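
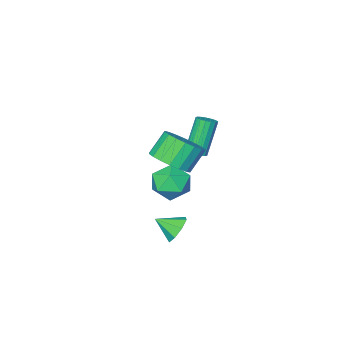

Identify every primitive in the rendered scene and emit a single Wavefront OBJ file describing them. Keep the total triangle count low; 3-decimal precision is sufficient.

v -2.205 0.848 0.907
v -1.856 1.188 1.118
v -2.667 0.911 2.903
v -3.015 0.572 2.693
v -2.052 1.335 1.052
v -2.863 1.058 2.837
v -2.283 1.371 0.953
v -3.094 1.094 2.738
v -2.496 1.287 0.843
v -3.307 1.01 2.628
v -2.642 1.102 0.748
v -3.453 0.825 2.533
v -2.688 0.86 0.69
v -3.499 0.583 2.475
v -2.623 0.614 0.681
v -3.434 0.338 2.466
v -2.462 0.423 0.724
v -3.273 0.146 2.509
v -2.243 0.329 0.81
v -3.053 0.052 2.595
v -2.014 0.354 0.917
v -2.825 0.077 2.702
v -1.829 0.492 1.023
v -2.64 0.215 2.808
v -1.731 0.712 1.102
v -2.542 0.435 2.887
v -1.74 0.963 1.136
v -2.551 0.686 2.921
v 0.869 3.05 2.673
v 1.408 3.806 3.14
v 0.551 3.766 4.195
v 0.011 3.01 3.727
v 1.094 4.041 2.894
v 0.237 4.001 3.949
v 0.736 4.079 2.604
v -0.122 4.039 3.659
v 0.403 3.914 2.327
v -0.454 3.874 3.382
v 0.163 3.577 2.119
v -0.694 3.537 3.174
v 0.063 3.136 2.021
v -0.795 3.096 3.076
v 0.122 2.678 2.052
v -0.735 2.638 3.107
v 0.329 2.294 2.205
v -0.528 2.254 3.26
v 0.643 2.059 2.451
v -0.214 2.019 3.506
v 1.002 2.021 2.741
v 0.144 1.981 3.796
v 1.334 2.186 3.018
v 0.477 2.146 4.073
v 1.574 2.523 3.226
v 0.717 2.483 4.281
v 1.675 2.964 3.324
v 0.817 2.924 4.379
v 1.615 3.422 3.293
v 0.758 3.382 4.348
v -1.893 -0.74 -1.375
v -1.259 -0.855 -2.271
v -3.261 -1.485 -2.249
v -2.627 -1.6 -3.145
v -2.426 -2.207 -2.245
v -1.58 -1.746 -1.705
v -2.94 -0.594 -2.815
v -2.094 -0.133 -2.275
v -1.906 -0.765 -3.161
v -1.588 -1.761 -2.809
v -2.932 -0.579 -1.711
v -2.614 -1.575 -1.359
v 1.003 3.817 -1.219
v 1.302 3.562 -1.892
v 1.697 3.103 -0.641
v 1.601 4.03 -1.673
v 1.549 4.373 -1.187
v 1.178 4.39 -0.72
v 0.704 4.072 -0.545
v 0.406 3.604 -0.765
v 0.458 3.26 -1.25
v 0.829 3.243 -1.718
f 2 1 5
f 2 5 3
f 3 5 6
f 3 6 4
f 5 1 7
f 5 7 6
f 6 7 8
f 6 8 4
f 7 1 9
f 7 9 8
f 8 9 10
f 8 10 4
f 9 1 11
f 9 11 10
f 10 11 12
f 10 12 4
f 11 1 13
f 11 13 12
f 12 13 14
f 12 14 4
f 13 1 15
f 13 15 14
f 14 15 16
f 14 16 4
f 15 1 17
f 15 17 16
f 16 17 18
f 16 18 4
f 17 1 19
f 17 19 18
f 18 19 20
f 18 20 4
f 19 1 21
f 19 21 20
f 20 21 22
f 20 22 4
f 21 1 23
f 21 23 22
f 22 23 24
f 22 24 4
f 23 1 25
f 23 25 24
f 24 25 26
f 24 26 4
f 25 1 27
f 25 27 26
f 26 27 28
f 26 28 4
f 27 1 2
f 27 2 28
f 28 2 3
f 28 3 4
f 30 29 33
f 30 33 31
f 31 33 34
f 31 34 32
f 33 29 35
f 33 35 34
f 34 35 36
f 34 36 32
f 35 29 37
f 35 37 36
f 36 37 38
f 36 38 32
f 37 29 39
f 37 39 38
f 38 39 40
f 38 40 32
f 39 29 41
f 39 41 40
f 40 41 42
f 40 42 32
f 41 29 43
f 41 43 42
f 42 43 44
f 42 44 32
f 43 29 45
f 43 45 44
f 44 45 46
f 44 46 32
f 45 29 47
f 45 47 46
f 46 47 48
f 46 48 32
f 47 29 49
f 47 49 48
f 48 49 50
f 48 50 32
f 49 29 51
f 49 51 50
f 50 51 52
f 50 52 32
f 51 29 53
f 51 53 52
f 52 53 54
f 52 54 32
f 53 29 55
f 53 55 54
f 54 55 56
f 54 56 32
f 55 29 57
f 55 57 56
f 56 57 58
f 56 58 32
f 57 29 30
f 57 30 58
f 58 30 31
f 58 31 32
f 59 70 64
f 59 64 60
f 59 60 66
f 59 66 69
f 59 69 70
f 60 64 68
f 64 70 63
f 70 69 61
f 69 66 65
f 66 60 67
f 62 68 63
f 62 63 61
f 62 61 65
f 62 65 67
f 62 67 68
f 63 68 64
f 61 63 70
f 65 61 69
f 67 65 66
f 68 67 60
f 72 71 74
f 72 74 73
f 74 71 75
f 74 75 73
f 75 71 76
f 75 76 73
f 76 71 77
f 76 77 73
f 77 71 78
f 77 78 73
f 78 71 79
f 78 79 73
f 79 71 80
f 79 80 73
f 80 71 72
f 80 72 73



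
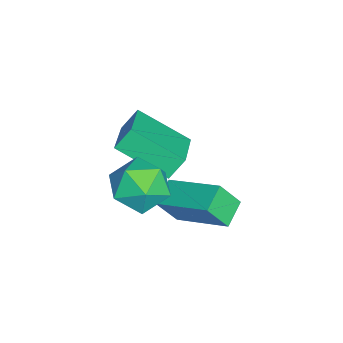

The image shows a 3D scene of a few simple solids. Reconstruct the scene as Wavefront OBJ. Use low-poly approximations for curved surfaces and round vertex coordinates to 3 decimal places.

v -3.325 -2.514 -1.366
v -3.605 -4.264 -0.336
v -1.689 -2.429 -0.776
v -1.97 -4.179 0.253
v -3.03 -3.001 -2.113
v -3.311 -4.751 -1.084
v -1.395 -2.916 -1.524
v -1.675 -4.666 -0.494
v -0.885 -2.179 -1.758
v -0.658 -2.787 -0.797
v -0.035 -0.499 -0.897
v 0.192 -1.107 0.064
v -0.012 -2.433 -2.124
v 0.215 -3.041 -1.163
v 0.838 -0.753 -1.263
v 1.065 -1.361 -0.302
v 0.915 -2.474 0.103
v 1.521 -3.112 0.679
v -0.141 -3.768 -0.219
v 0.465 -4.406 0.357
v -0.089 -3.643 0.824
v 0.564 -2.843 1.023
v 0.816 -4.037 -0.563
v 1.469 -3.237 -0.364
v 1.46 -4.077 0.268
v 0.901 -3.834 1.125
v 0.479 -3.046 -0.665
v -0.08 -2.803 0.192
f 2 4 1
f 5 2 1
f 1 4 3
f 3 5 1
f 2 8 4
f 6 2 5
f 6 8 2
f 4 8 3
f 7 5 3
f 3 8 7
f 7 6 5
f 8 6 7
f 10 12 9
f 13 10 9
f 9 12 11
f 11 13 9
f 10 16 12
f 14 10 13
f 14 16 10
f 12 16 11
f 15 13 11
f 11 16 15
f 15 14 13
f 16 14 15
f 17 28 22
f 17 22 18
f 17 18 24
f 17 24 27
f 17 27 28
f 18 22 26
f 22 28 21
f 28 27 19
f 27 24 23
f 24 18 25
f 20 26 21
f 20 21 19
f 20 19 23
f 20 23 25
f 20 25 26
f 21 26 22
f 19 21 28
f 23 19 27
f 25 23 24
f 26 25 18



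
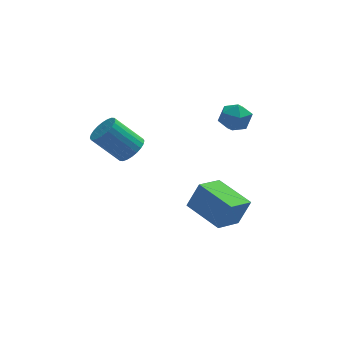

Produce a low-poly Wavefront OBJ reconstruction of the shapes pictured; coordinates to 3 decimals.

v -0.216 -3.216 -1.293
v 0.375 -3.144 0.083
v 0.871 -2.24 -1.811
v 1.462 -2.168 -0.434
v 1.038 -4.852 -1.746
v 1.629 -4.78 -0.369
v 2.125 -3.876 -2.263
v 2.716 -3.804 -0.887
v 2.438 1.018 1.766
v 3.205 0.528 1.682
v 1.915 0.032 2.738
v 2.682 -0.458 2.654
v 2.704 0.359 3.064
v 3.027 0.969 2.464
v 2.093 -0.409 1.956
v 2.416 0.201 1.356
v 2.992 -0.354 1.8
v 3.37 0.121 2.484
v 1.75 0.439 1.936
v 2.128 0.914 2.62
v -2.544 -1.124 1.327
v -1.961 -0.781 1.807
v -3.272 -0.493 3.194
v -3.856 -0.836 2.713
v -2.072 -0.522 1.648
v -3.384 -0.233 3.034
v -2.256 -0.354 1.44
v -3.567 -0.066 2.826
v -2.483 -0.304 1.214
v -3.794 -0.016 2.601
v -2.719 -0.379 1.006
v -4.031 -0.091 2.393
v -2.929 -0.567 0.847
v -4.24 -0.279 2.234
v -3.081 -0.84 0.761
v -4.392 -0.552 2.147
v -3.15 -1.156 0.76
v -4.462 -0.868 2.147
v -3.128 -1.467 0.846
v -4.439 -1.179 2.233
v -3.016 -1.727 1.006
v -4.328 -1.438 2.392
v -2.833 -1.894 1.214
v -4.144 -1.606 2.6
v -2.606 -1.944 1.439
v -3.917 -1.656 2.826
v -2.369 -1.869 1.647
v -3.681 -1.581 3.034
v -2.16 -1.681 1.806
v -3.471 -1.393 3.193
v -2.008 -1.408 1.893
v -3.319 -1.12 3.279
v -1.938 -1.092 1.893
v -3.25 -0.804 3.28
f 2 4 1
f 5 2 1
f 1 4 3
f 3 5 1
f 2 8 4
f 6 2 5
f 6 8 2
f 4 8 3
f 7 5 3
f 3 8 7
f 7 6 5
f 8 6 7
f 9 20 14
f 9 14 10
f 9 10 16
f 9 16 19
f 9 19 20
f 10 14 18
f 14 20 13
f 20 19 11
f 19 16 15
f 16 10 17
f 12 18 13
f 12 13 11
f 12 11 15
f 12 15 17
f 12 17 18
f 13 18 14
f 11 13 20
f 15 11 19
f 17 15 16
f 18 17 10
f 22 21 25
f 22 25 23
f 23 25 26
f 23 26 24
f 25 21 27
f 25 27 26
f 26 27 28
f 26 28 24
f 27 21 29
f 27 29 28
f 28 29 30
f 28 30 24
f 29 21 31
f 29 31 30
f 30 31 32
f 30 32 24
f 31 21 33
f 31 33 32
f 32 33 34
f 32 34 24
f 33 21 35
f 33 35 34
f 34 35 36
f 34 36 24
f 35 21 37
f 35 37 36
f 36 37 38
f 36 38 24
f 37 21 39
f 37 39 38
f 38 39 40
f 38 40 24
f 39 21 41
f 39 41 40
f 40 41 42
f 40 42 24
f 41 21 43
f 41 43 42
f 42 43 44
f 42 44 24
f 43 21 45
f 43 45 44
f 44 45 46
f 44 46 24
f 45 21 47
f 45 47 46
f 46 47 48
f 46 48 24
f 47 21 49
f 47 49 48
f 48 49 50
f 48 50 24
f 49 21 51
f 49 51 50
f 50 51 52
f 50 52 24
f 51 21 53
f 51 53 52
f 52 53 54
f 52 54 24
f 53 21 22
f 53 22 54
f 54 22 23
f 54 23 24



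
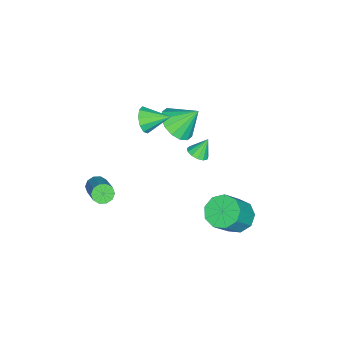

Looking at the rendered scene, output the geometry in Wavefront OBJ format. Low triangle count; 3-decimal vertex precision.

v 0.692 -4.123 -1.595
v 1.112 -4.485 -1.826
v 2.368 -3.658 -0.836
v 1.948 -3.297 -0.605
v 1.086 -4.185 -2.043
v 2.342 -3.359 -1.054
v 0.91 -3.862 -2.089
v 2.166 -3.036 -1.1
v 0.65 -3.639 -1.946
v 1.907 -2.812 -0.957
v 0.407 -3.601 -1.669
v 1.663 -2.774 -0.68
v 0.272 -3.762 -1.364
v 1.528 -2.935 -0.374
v 0.298 -4.061 -1.146
v 1.554 -3.235 -0.157
v 0.474 -4.384 -1.1
v 1.73 -3.558 -0.111
v 0.733 -4.608 -1.243
v 1.99 -3.781 -0.254
v 0.977 -4.646 -1.52
v 2.233 -3.819 -0.531
v -1.43 -2.262 2.623
v -0.965 -1.961 2.046
v -1.61 -0.958 3.157
v -1.432 -1.959 1.883
v -1.898 -2.073 2.003
v -2.185 -2.258 2.36
v -2.184 -2.445 2.818
v -1.895 -2.562 3.201
v -1.428 -2.564 3.364
v -0.962 -2.451 3.244
v -0.675 -2.265 2.887
v -0.676 -2.078 2.429
v -1.582 0.473 0.555
v -1.268 0.054 0.868
v -1.978 0.887 1.505
v -1.061 0.327 0.835
v -1.019 0.645 0.713
v -1.157 0.909 0.541
v -1.429 1.035 0.373
v -1.75 0.982 0.263
v -2.018 0.767 0.245
v -2.148 0.459 0.326
v -2.098 0.155 0.479
v -1.884 -0.048 0.656
v -1.575 -0.085 0.801
v -3.012 -1.113 1.066
v -2.042 -0.629 0.881
v -3.308 -0.067 2.254
v -2.411 -0.353 0.546
v -2.941 -0.28 0.351
v -3.49 -0.431 0.347
v -3.911 -0.765 0.536
v -4.091 -1.191 0.867
v -3.982 -1.597 1.251
v -3.614 -1.873 1.586
v -3.084 -1.946 1.781
v -2.535 -1.795 1.785
v -2.114 -1.461 1.596
v -1.933 -1.034 1.265
v -0.707 2.873 -3.155
v 0.036 2.664 -3.775
v 1.21 2.239 -2.225
v 0.467 2.447 -1.605
v 0.052 3.32 -3.607
v 1.226 2.895 -2.058
v -0.287 3.766 -3.227
v 0.887 3.341 -1.678
v -0.823 3.795 -2.814
v 0.351 3.37 -1.264
v -1.304 3.392 -2.56
v -0.13 2.967 -1.01
v -1.506 2.746 -2.584
v -0.332 2.321 -1.035
v -1.334 2.159 -2.875
v -0.16 1.734 -1.326
v -0.869 1.906 -3.297
v 0.305 1.481 -1.748
v -0.328 2.106 -3.653
v 0.846 1.681 -2.103
f 2 1 5
f 2 5 3
f 3 5 6
f 3 6 4
f 5 1 7
f 5 7 6
f 6 7 8
f 6 8 4
f 7 1 9
f 7 9 8
f 8 9 10
f 8 10 4
f 9 1 11
f 9 11 10
f 10 11 12
f 10 12 4
f 11 1 13
f 11 13 12
f 12 13 14
f 12 14 4
f 13 1 15
f 13 15 14
f 14 15 16
f 14 16 4
f 15 1 17
f 15 17 16
f 16 17 18
f 16 18 4
f 17 1 19
f 17 19 18
f 18 19 20
f 18 20 4
f 19 1 21
f 19 21 20
f 20 21 22
f 20 22 4
f 21 1 2
f 21 2 22
f 22 2 3
f 22 3 4
f 24 23 26
f 24 26 25
f 26 23 27
f 26 27 25
f 27 23 28
f 27 28 25
f 28 23 29
f 28 29 25
f 29 23 30
f 29 30 25
f 30 23 31
f 30 31 25
f 31 23 32
f 31 32 25
f 32 23 33
f 32 33 25
f 33 23 34
f 33 34 25
f 34 23 24
f 34 24 25
f 36 35 38
f 36 38 37
f 38 35 39
f 38 39 37
f 39 35 40
f 39 40 37
f 40 35 41
f 40 41 37
f 41 35 42
f 41 42 37
f 42 35 43
f 42 43 37
f 43 35 44
f 43 44 37
f 44 35 45
f 44 45 37
f 45 35 46
f 45 46 37
f 46 35 47
f 46 47 37
f 47 35 36
f 47 36 37
f 49 48 51
f 49 51 50
f 51 48 52
f 51 52 50
f 52 48 53
f 52 53 50
f 53 48 54
f 53 54 50
f 54 48 55
f 54 55 50
f 55 48 56
f 55 56 50
f 56 48 57
f 56 57 50
f 57 48 58
f 57 58 50
f 58 48 59
f 58 59 50
f 59 48 60
f 59 60 50
f 60 48 61
f 60 61 50
f 61 48 49
f 61 49 50
f 63 62 66
f 63 66 64
f 64 66 67
f 64 67 65
f 66 62 68
f 66 68 67
f 67 68 69
f 67 69 65
f 68 62 70
f 68 70 69
f 69 70 71
f 69 71 65
f 70 62 72
f 70 72 71
f 71 72 73
f 71 73 65
f 72 62 74
f 72 74 73
f 73 74 75
f 73 75 65
f 74 62 76
f 74 76 75
f 75 76 77
f 75 77 65
f 76 62 78
f 76 78 77
f 77 78 79
f 77 79 65
f 78 62 80
f 78 80 79
f 79 80 81
f 79 81 65
f 80 62 63
f 80 63 81
f 81 63 64
f 81 64 65



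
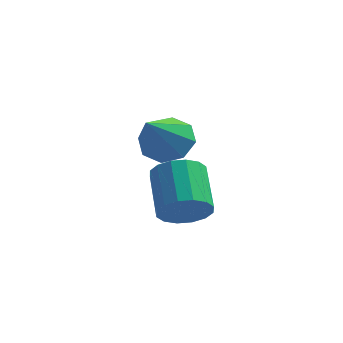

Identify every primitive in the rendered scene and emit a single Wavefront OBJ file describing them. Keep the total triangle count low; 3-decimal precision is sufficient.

v -0.856 0.618 1.754
v -0.225 1.036 2.294
v -0.964 -0.938 3.086
v -0.891 1.223 2.459
v -1.537 1.056 2.212
v -1.784 0.632 1.696
v -1.488 0.199 1.215
v -0.821 0.012 1.05
v -0.175 0.179 1.297
v 0.072 0.603 1.813
v -0.303 0.703 -1.278
v 0.446 1.199 -1.423
v -0.247 2.552 -0.387
v -0.997 2.057 -0.242
v 0.153 1.316 -1.772
v -0.541 2.669 -0.737
v -0.262 1.269 -1.99
v -0.956 2.622 -0.954
v -0.689 1.071 -2.016
v -1.382 2.424 -0.98
v -1.012 0.774 -1.845
v -1.706 2.127 -0.809
v -1.145 0.458 -1.521
v -1.839 1.811 -0.486
v -1.053 0.208 -1.133
v -1.746 1.561 -0.097
v -0.759 0.091 -0.783
v -1.453 1.444 0.252
v -0.344 0.138 -0.566
v -1.038 1.491 0.47
v 0.082 0.336 -0.54
v -0.611 1.689 0.496
v 0.406 0.633 -0.711
v -0.288 1.986 0.325
v 0.539 0.949 -1.034
v -0.155 2.302 0.001
f 2 1 4
f 2 4 3
f 4 1 5
f 4 5 3
f 5 1 6
f 5 6 3
f 6 1 7
f 6 7 3
f 7 1 8
f 7 8 3
f 8 1 9
f 8 9 3
f 9 1 10
f 9 10 3
f 10 1 2
f 10 2 3
f 12 11 15
f 12 15 13
f 13 15 16
f 13 16 14
f 15 11 17
f 15 17 16
f 16 17 18
f 16 18 14
f 17 11 19
f 17 19 18
f 18 19 20
f 18 20 14
f 19 11 21
f 19 21 20
f 20 21 22
f 20 22 14
f 21 11 23
f 21 23 22
f 22 23 24
f 22 24 14
f 23 11 25
f 23 25 24
f 24 25 26
f 24 26 14
f 25 11 27
f 25 27 26
f 26 27 28
f 26 28 14
f 27 11 29
f 27 29 28
f 28 29 30
f 28 30 14
f 29 11 31
f 29 31 30
f 30 31 32
f 30 32 14
f 31 11 33
f 31 33 32
f 32 33 34
f 32 34 14
f 33 11 35
f 33 35 34
f 34 35 36
f 34 36 14
f 35 11 12
f 35 12 36
f 36 12 13
f 36 13 14



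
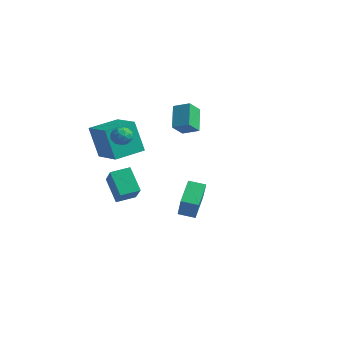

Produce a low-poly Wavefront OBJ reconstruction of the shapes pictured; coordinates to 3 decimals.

v 2.018 -1.473 -2.967
v 1.406 -0.275 -2.196
v 2.781 -0.959 -3.159
v 2.17 0.238 -2.388
v 2.77 -2.038 -1.492
v 2.159 -0.841 -0.721
v 3.534 -1.525 -1.684
v 2.922 -0.327 -0.913
v -4.662 -0.636 -1.515
v -5.366 -0.681 0.399
v -4.198 1.08 -1.304
v -4.902 1.035 0.61
v -2.758 -1.235 -0.83
v -3.462 -1.28 1.084
v -2.294 0.481 -0.619
v -2.998 0.436 1.295
v -1.984 -0.991 1.582
v -1.673 -1.277 1.099
v -2.887 -1.163 1.101
v -2.576 -1.449 0.618
v -2.602 -1.73 1.194
v -2.043 -1.624 1.491
v -2.517 -0.816 0.709
v -1.958 -0.71 1.006
v -2.002 -1.169 0.56
v -2.054 -1.733 0.859
v -2.506 -0.707 1.341
v -2.558 -1.271 1.64
v -1.749 -1.119 1.383
v -2.811 -1.321 0.817
v -2.826 -1.486 1.156
v -2.643 -1.654 0.872
v -1.967 -1.323 1.613
v -1.784 -1.491 1.33
v -2.33 -1.757 1.385
v -2.776 -0.949 0.87
v -2.593 -1.117 0.587
v -1.917 -0.786 1.328
v -1.734 -0.954 1.044
v -2.23 -0.683 0.815
v -1.76 -1.223 0.782
v -2.291 -1.324 0.499
v -2.256 -0.953 0.552
v -1.928 -0.89 0.727
v -1.79 -1.555 0.958
v -2.321 -1.656 0.675
v -2.336 -1.821 1.014
v -2.008 -1.759 1.189
v -1.984 -1.491 0.641
v -2.239 -0.784 1.525
v -2.77 -0.885 1.242
v -2.552 -0.681 1.011
v -2.224 -0.619 1.186
v -2.269 -1.116 1.701
v -2.8 -1.217 1.418
v -2.632 -1.55 1.473
v -2.304 -1.487 1.648
v -2.576 -0.949 1.559
v -3.359 4.551 0.44
v -3.343 3.726 1.212
v -2.469 4.927 0.823
v -2.452 4.102 1.595
v -2.528 3.618 -0.575
v -2.511 2.793 0.197
v -1.637 3.994 -0.192
v -1.621 3.169 0.58
v -4.164 0.114 -5.186
v -5.284 0.453 -3.967
v -3.664 1.135 -5.011
v -4.785 1.474 -3.792
v -2.975 -0.694 -3.868
v -4.096 -0.355 -2.649
v -2.476 0.327 -3.693
v -3.596 0.666 -2.474
f 2 4 1
f 5 2 1
f 1 4 3
f 3 5 1
f 2 8 4
f 6 2 5
f 6 8 2
f 4 8 3
f 7 5 3
f 3 8 7
f 7 6 5
f 8 6 7
f 10 12 9
f 13 10 9
f 9 12 11
f 11 13 9
f 10 16 12
f 14 10 13
f 14 16 10
f 12 16 11
f 15 13 11
f 11 16 15
f 15 14 13
f 16 14 15
f 17 54 33
f 54 28 57
f 33 57 22
f 54 57 33
f 17 33 29
f 33 22 34
f 29 34 18
f 33 34 29
f 17 29 38
f 29 18 39
f 38 39 24
f 29 39 38
f 17 38 50
f 38 24 53
f 50 53 27
f 38 53 50
f 17 50 54
f 50 27 58
f 54 58 28
f 50 58 54
f 18 34 45
f 34 22 48
f 45 48 26
f 34 48 45
f 22 57 35
f 57 28 56
f 35 56 21
f 57 56 35
f 28 58 55
f 58 27 51
f 55 51 19
f 58 51 55
f 27 53 52
f 53 24 40
f 52 40 23
f 53 40 52
f 24 39 44
f 39 18 41
f 44 41 25
f 39 41 44
f 20 46 32
f 46 26 47
f 32 47 21
f 46 47 32
f 20 32 30
f 32 21 31
f 30 31 19
f 32 31 30
f 20 30 37
f 30 19 36
f 37 36 23
f 30 36 37
f 20 37 42
f 37 23 43
f 42 43 25
f 37 43 42
f 20 42 46
f 42 25 49
f 46 49 26
f 42 49 46
f 21 47 35
f 47 26 48
f 35 48 22
f 47 48 35
f 19 31 55
f 31 21 56
f 55 56 28
f 31 56 55
f 23 36 52
f 36 19 51
f 52 51 27
f 36 51 52
f 25 43 44
f 43 23 40
f 44 40 24
f 43 40 44
f 26 49 45
f 49 25 41
f 45 41 18
f 49 41 45
f 60 62 59
f 63 60 59
f 59 62 61
f 61 63 59
f 60 66 62
f 64 60 63
f 64 66 60
f 62 66 61
f 65 63 61
f 61 66 65
f 65 64 63
f 66 64 65
f 68 70 67
f 71 68 67
f 67 70 69
f 69 71 67
f 68 74 70
f 72 68 71
f 72 74 68
f 70 74 69
f 73 71 69
f 69 74 73
f 73 72 71
f 74 72 73



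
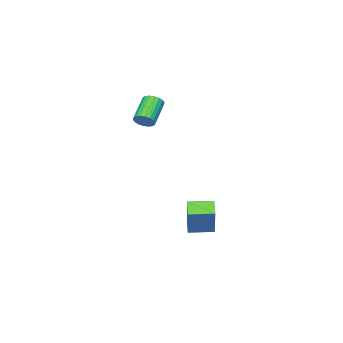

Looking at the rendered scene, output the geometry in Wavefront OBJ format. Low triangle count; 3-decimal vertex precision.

v -0.443 -0.345 -3.95
v -0.998 -0.876 -3.462
v -1.332 0.616 -3.917
v -1.888 0.086 -3.429
v 0.448 0.414 -2.111
v -0.108 -0.116 -1.623
v -0.442 1.376 -2.078
v -0.997 0.845 -1.59
v -0.412 -3.13 2.855
v -0.052 -3.322 3.253
v -1.268 -3.801 4.123
v -1.628 -3.61 3.725
v -0.094 -3.083 3.326
v -1.31 -3.562 4.196
v -0.199 -2.853 3.305
v -1.415 -3.332 4.175
v -0.347 -2.678 3.196
v -1.563 -3.157 4.065
v -0.507 -2.593 3.019
v -1.723 -3.072 3.888
v -0.649 -2.614 2.809
v -1.865 -3.093 3.679
v -0.743 -2.737 2.609
v -1.959 -3.217 3.478
v -0.772 -2.939 2.457
v -1.988 -3.418 3.327
v -0.73 -3.178 2.384
v -1.946 -3.657 3.254
v -0.625 -3.408 2.405
v -1.841 -3.887 3.275
v -0.477 -3.583 2.515
v -1.693 -4.062 3.384
v -0.317 -3.668 2.692
v -1.533 -4.147 3.561
v -0.175 -3.647 2.901
v -1.391 -4.126 3.771
v -0.081 -3.523 3.102
v -1.297 -4.003 3.971
f 2 4 1
f 5 2 1
f 1 4 3
f 3 5 1
f 2 8 4
f 6 2 5
f 6 8 2
f 4 8 3
f 7 5 3
f 3 8 7
f 7 6 5
f 8 6 7
f 10 9 13
f 10 13 11
f 11 13 14
f 11 14 12
f 13 9 15
f 13 15 14
f 14 15 16
f 14 16 12
f 15 9 17
f 15 17 16
f 16 17 18
f 16 18 12
f 17 9 19
f 17 19 18
f 18 19 20
f 18 20 12
f 19 9 21
f 19 21 20
f 20 21 22
f 20 22 12
f 21 9 23
f 21 23 22
f 22 23 24
f 22 24 12
f 23 9 25
f 23 25 24
f 24 25 26
f 24 26 12
f 25 9 27
f 25 27 26
f 26 27 28
f 26 28 12
f 27 9 29
f 27 29 28
f 28 29 30
f 28 30 12
f 29 9 31
f 29 31 30
f 30 31 32
f 30 32 12
f 31 9 33
f 31 33 32
f 32 33 34
f 32 34 12
f 33 9 35
f 33 35 34
f 34 35 36
f 34 36 12
f 35 9 37
f 35 37 36
f 36 37 38
f 36 38 12
f 37 9 10
f 37 10 38
f 38 10 11
f 38 11 12



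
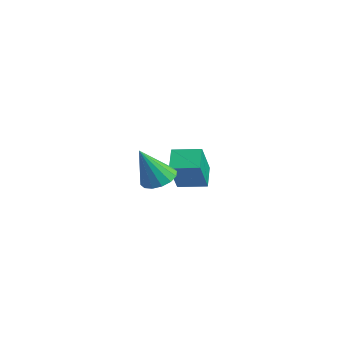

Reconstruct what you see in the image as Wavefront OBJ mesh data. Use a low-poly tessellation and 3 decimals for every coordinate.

v -1.416 1.095 -4.481
v -2.175 1.543 -3.823
v -0.726 2.093 -4.365
v -1.485 2.542 -3.707
v -0.595 0.358 -3.033
v -1.354 0.807 -2.375
v 0.095 1.357 -2.917
v -0.664 1.805 -2.259
v 3.428 -1.904 -1.627
v 4.123 -2.089 -1.753
v 3.492 -2.696 -0.113
v 4.141 -1.754 -1.579
v 3.967 -1.459 -1.418
v 3.649 -1.284 -1.313
v 3.272 -1.275 -1.292
v 2.937 -1.435 -1.361
v 2.733 -1.72 -1.502
v 2.715 -2.055 -1.676
v 2.889 -2.35 -1.837
v 3.207 -2.525 -1.942
v 3.584 -2.534 -1.963
v 3.919 -2.374 -1.893
f 2 4 1
f 5 2 1
f 1 4 3
f 3 5 1
f 2 8 4
f 6 2 5
f 6 8 2
f 4 8 3
f 7 5 3
f 3 8 7
f 7 6 5
f 8 6 7
f 10 9 12
f 10 12 11
f 12 9 13
f 12 13 11
f 13 9 14
f 13 14 11
f 14 9 15
f 14 15 11
f 15 9 16
f 15 16 11
f 16 9 17
f 16 17 11
f 17 9 18
f 17 18 11
f 18 9 19
f 18 19 11
f 19 9 20
f 19 20 11
f 20 9 21
f 20 21 11
f 21 9 22
f 21 22 11
f 22 9 10
f 22 10 11



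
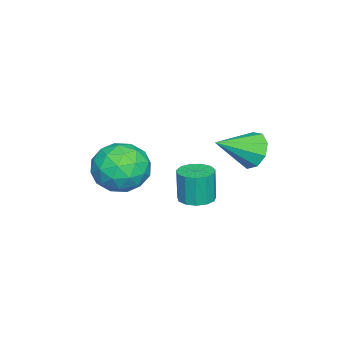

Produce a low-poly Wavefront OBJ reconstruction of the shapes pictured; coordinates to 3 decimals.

v 0.355 4.076 1.744
v 1.057 4.502 1.329
v 1.545 2.944 2.596
v 0.93 4.781 1.879
v 0.534 4.731 2.365
v 0.054 4.374 2.561
v -0.285 3.878 2.375
v -0.325 3.474 1.894
v -0.046 3.352 1.343
v 0.42 3.569 0.979
v 0.856 4.023 0.974
v 1.488 -0.608 1.095
v 2.028 0.27 1.823
v 3.332 -1.23 0.477
v 3.872 -0.352 1.205
v 3.285 -1.336 1.733
v 2.146 -0.952 2.115
v 3.214 -0.008 0.185
v 2.075 0.376 0.567
v 3.095 0.641 1.26
v 3.139 -0.181 2.217
v 2.221 -0.779 0.083
v 2.265 -1.601 1.04
v 1.596 -0.115 1.514
v 3.764 -0.845 0.786
v 3.419 -1.424 1.097
v 3.736 -0.908 1.525
v 1.666 -0.833 1.685
v 1.983 -0.317 2.113
v 2.722 -1.261 2.06
v 3.377 -0.643 0.187
v 3.694 -0.127 0.615
v 1.624 -0.052 0.775
v 1.941 0.464 1.203
v 2.638 0.301 0.24
v 2.541 0.619 1.611
v 3.625 0.254 1.247
v 3.238 0.456 0.647
v 2.568 0.682 0.872
v 2.567 0.137 2.173
v 3.65 -0.229 1.81
v 3.306 -0.807 2.12
v 2.636 -0.581 2.345
v 3.194 0.355 1.842
v 1.71 -0.731 0.49
v 2.793 -1.097 0.127
v 2.724 -0.379 -0.045
v 2.054 -0.153 0.18
v 1.735 -1.214 1.053
v 2.819 -1.579 0.689
v 2.792 -1.642 1.428
v 2.122 -1.416 1.653
v 2.166 -1.315 0.458
v 3.822 3.011 0.836
v 4.322 2.48 0.836
v 4.258 2.417 2.263
v 3.758 2.949 2.264
v 4.53 2.834 0.861
v 4.465 2.771 2.288
v 4.513 3.244 0.878
v 4.448 3.182 2.305
v 4.276 3.581 0.882
v 4.212 3.518 2.309
v 3.896 3.737 0.872
v 3.831 3.674 2.299
v 3.492 3.662 0.85
v 3.427 3.599 2.277
v 3.193 3.381 0.824
v 3.128 3.318 2.251
v 3.094 2.982 0.802
v 3.029 2.92 2.229
v 3.226 2.593 0.791
v 3.161 2.53 2.218
v 3.547 2.336 0.794
v 3.483 2.274 2.221
v 3.956 2.294 0.811
v 3.892 2.231 2.238
f 2 1 4
f 2 4 3
f 4 1 5
f 4 5 3
f 5 1 6
f 5 6 3
f 6 1 7
f 6 7 3
f 7 1 8
f 7 8 3
f 8 1 9
f 8 9 3
f 9 1 10
f 9 10 3
f 10 1 11
f 10 11 3
f 11 1 2
f 11 2 3
f 12 49 28
f 49 23 52
f 28 52 17
f 49 52 28
f 12 28 24
f 28 17 29
f 24 29 13
f 28 29 24
f 12 24 33
f 24 13 34
f 33 34 19
f 24 34 33
f 12 33 45
f 33 19 48
f 45 48 22
f 33 48 45
f 12 45 49
f 45 22 53
f 49 53 23
f 45 53 49
f 13 29 40
f 29 17 43
f 40 43 21
f 29 43 40
f 17 52 30
f 52 23 51
f 30 51 16
f 52 51 30
f 23 53 50
f 53 22 46
f 50 46 14
f 53 46 50
f 22 48 47
f 48 19 35
f 47 35 18
f 48 35 47
f 19 34 39
f 34 13 36
f 39 36 20
f 34 36 39
f 15 41 27
f 41 21 42
f 27 42 16
f 41 42 27
f 15 27 25
f 27 16 26
f 25 26 14
f 27 26 25
f 15 25 32
f 25 14 31
f 32 31 18
f 25 31 32
f 15 32 37
f 32 18 38
f 37 38 20
f 32 38 37
f 15 37 41
f 37 20 44
f 41 44 21
f 37 44 41
f 16 42 30
f 42 21 43
f 30 43 17
f 42 43 30
f 14 26 50
f 26 16 51
f 50 51 23
f 26 51 50
f 18 31 47
f 31 14 46
f 47 46 22
f 31 46 47
f 20 38 39
f 38 18 35
f 39 35 19
f 38 35 39
f 21 44 40
f 44 20 36
f 40 36 13
f 44 36 40
f 55 54 58
f 55 58 56
f 56 58 59
f 56 59 57
f 58 54 60
f 58 60 59
f 59 60 61
f 59 61 57
f 60 54 62
f 60 62 61
f 61 62 63
f 61 63 57
f 62 54 64
f 62 64 63
f 63 64 65
f 63 65 57
f 64 54 66
f 64 66 65
f 65 66 67
f 65 67 57
f 66 54 68
f 66 68 67
f 67 68 69
f 67 69 57
f 68 54 70
f 68 70 69
f 69 70 71
f 69 71 57
f 70 54 72
f 70 72 71
f 71 72 73
f 71 73 57
f 72 54 74
f 72 74 73
f 73 74 75
f 73 75 57
f 74 54 76
f 74 76 75
f 75 76 77
f 75 77 57
f 76 54 55
f 76 55 77
f 77 55 56
f 77 56 57



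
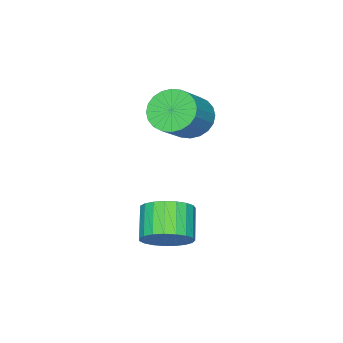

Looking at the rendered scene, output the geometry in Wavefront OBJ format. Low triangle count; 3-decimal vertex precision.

v -0.804 -3.199 0.029
v -0.167 -3.568 -0.733
v 1.301 -3.35 0.388
v 0.664 -2.981 1.151
v -0.165 -3.162 -0.815
v 1.304 -2.945 0.306
v -0.259 -2.763 -0.768
v 1.209 -2.545 0.353
v -0.437 -2.429 -0.6
v 1.031 -2.211 0.521
v -0.671 -2.213 -0.336
v 0.797 -1.995 0.785
v -0.925 -2.147 -0.017
v 0.543 -1.929 1.104
v -1.16 -2.241 0.31
v 0.308 -2.023 1.431
v -1.342 -2.481 0.594
v 0.126 -2.263 1.715
v -1.441 -2.83 0.792
v 0.027 -2.612 1.913
v -1.444 -3.235 0.874
v 0.025 -3.018 1.995
v -1.349 -3.635 0.827
v 0.119 -3.417 1.948
v -1.171 -3.969 0.659
v 0.297 -3.751 1.78
v -0.937 -4.185 0.395
v 0.531 -3.967 1.516
v -0.683 -4.251 0.076
v 0.785 -4.033 1.197
v -0.448 -4.157 -0.251
v 1.02 -3.939 0.87
v -0.266 -3.917 -0.535
v 1.202 -3.699 0.586
v 3.858 -0.691 -3.591
v 4.446 -0.355 -2.788
v 3.49 -1.073 -1.787
v 2.902 -1.409 -2.589
v 4.157 -0.03 -2.831
v 3.201 -0.749 -1.83
v 3.817 0.18 -3.005
v 2.86 -0.538 -2.004
v 3.483 0.24 -3.281
v 2.527 -0.479 -2.28
v 3.215 0.139 -3.61
v 2.258 -0.58 -2.609
v 3.057 -0.106 -3.936
v 2.101 -0.824 -2.934
v 3.039 -0.451 -4.202
v 2.082 -1.17 -3.2
v 3.161 -0.838 -4.362
v 2.205 -1.557 -3.361
v 3.405 -1.2 -4.389
v 2.448 -1.919 -3.388
v 3.727 -1.473 -4.278
v 2.77 -2.192 -3.277
v 4.071 -1.612 -4.048
v 3.115 -2.33 -3.047
v 4.379 -1.59 -3.739
v 3.422 -2.309 -2.738
v 4.596 -1.414 -3.404
v 3.64 -2.132 -2.403
v 4.686 -1.112 -3.102
v 3.73 -1.831 -2.101
v 4.633 -0.738 -2.884
v 3.677 -1.456 -1.883
f 2 1 5
f 2 5 3
f 3 5 6
f 3 6 4
f 5 1 7
f 5 7 6
f 6 7 8
f 6 8 4
f 7 1 9
f 7 9 8
f 8 9 10
f 8 10 4
f 9 1 11
f 9 11 10
f 10 11 12
f 10 12 4
f 11 1 13
f 11 13 12
f 12 13 14
f 12 14 4
f 13 1 15
f 13 15 14
f 14 15 16
f 14 16 4
f 15 1 17
f 15 17 16
f 16 17 18
f 16 18 4
f 17 1 19
f 17 19 18
f 18 19 20
f 18 20 4
f 19 1 21
f 19 21 20
f 20 21 22
f 20 22 4
f 21 1 23
f 21 23 22
f 22 23 24
f 22 24 4
f 23 1 25
f 23 25 24
f 24 25 26
f 24 26 4
f 25 1 27
f 25 27 26
f 26 27 28
f 26 28 4
f 27 1 29
f 27 29 28
f 28 29 30
f 28 30 4
f 29 1 31
f 29 31 30
f 30 31 32
f 30 32 4
f 31 1 33
f 31 33 32
f 32 33 34
f 32 34 4
f 33 1 2
f 33 2 34
f 34 2 3
f 34 3 4
f 36 35 39
f 36 39 37
f 37 39 40
f 37 40 38
f 39 35 41
f 39 41 40
f 40 41 42
f 40 42 38
f 41 35 43
f 41 43 42
f 42 43 44
f 42 44 38
f 43 35 45
f 43 45 44
f 44 45 46
f 44 46 38
f 45 35 47
f 45 47 46
f 46 47 48
f 46 48 38
f 47 35 49
f 47 49 48
f 48 49 50
f 48 50 38
f 49 35 51
f 49 51 50
f 50 51 52
f 50 52 38
f 51 35 53
f 51 53 52
f 52 53 54
f 52 54 38
f 53 35 55
f 53 55 54
f 54 55 56
f 54 56 38
f 55 35 57
f 55 57 56
f 56 57 58
f 56 58 38
f 57 35 59
f 57 59 58
f 58 59 60
f 58 60 38
f 59 35 61
f 59 61 60
f 60 61 62
f 60 62 38
f 61 35 63
f 61 63 62
f 62 63 64
f 62 64 38
f 63 35 65
f 63 65 64
f 64 65 66
f 64 66 38
f 65 35 36
f 65 36 66
f 66 36 37
f 66 37 38



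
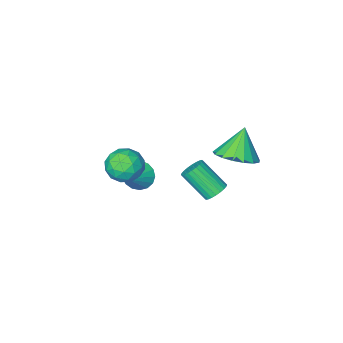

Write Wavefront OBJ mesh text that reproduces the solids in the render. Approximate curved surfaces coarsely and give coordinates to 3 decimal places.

v 0.309 -0.835 -2.755
v 0.794 -0.432 -1.966
v 0.766 -2.328 -2.274
v 1.251 -1.925 -1.485
v 0.243 -1.904 -1.521
v -0.04 -0.982 -1.819
v 1.6 -1.778 -2.421
v 1.317 -0.856 -2.719
v 1.592 -1.015 -1.76
v 0.753 -1.093 -1.204
v 0.807 -1.667 -3.036
v -0.032 -1.745 -2.48
v 0.511 -0.503 -2.403
v 1.049 -2.257 -1.837
v 0.456 -2.245 -1.858
v 0.741 -2.008 -1.395
v 0.021 -0.826 -2.316
v 0.306 -0.589 -1.853
v -0.018 -1.454 -1.591
v 1.254 -2.171 -2.387
v 1.539 -1.934 -1.924
v 0.819 -0.752 -2.845
v 1.104 -0.515 -2.382
v 1.578 -1.306 -2.649
v 1.265 -0.609 -1.818
v 1.534 -1.486 -1.536
v 1.739 -1.4 -2.086
v 1.573 -0.857 -2.26
v 0.772 -0.654 -1.492
v 1.041 -1.531 -1.209
v 0.448 -1.519 -1.23
v 0.282 -0.977 -1.405
v 1.241 -0.997 -1.37
v 0.519 -1.229 -3.031
v 0.788 -2.106 -2.748
v 1.278 -1.783 -2.835
v 1.112 -1.241 -3.01
v 0.026 -1.274 -2.704
v 0.295 -2.151 -2.422
v -0.013 -1.903 -1.98
v -0.179 -1.36 -2.154
v 0.319 -1.763 -2.87
v -1.254 3.313 -1.364
v -0.79 3.717 -1.232
v -0.181 2.632 -0.044
v -0.646 2.227 -0.176
v -0.964 3.791 -1.075
v -0.355 2.706 0.113
v -1.183 3.793 -0.962
v -0.574 2.707 0.225
v -1.412 3.721 -0.91
v -0.803 2.635 0.277
v -1.617 3.587 -0.927
v -1.008 2.501 0.26
v -1.767 3.411 -1.011
v -1.158 2.325 0.176
v -1.839 3.22 -1.148
v -1.23 2.135 0.039
v -1.822 3.043 -1.319
v -1.213 1.958 -0.131
v -1.719 2.908 -1.496
v -1.11 1.823 -0.308
v -1.545 2.834 -1.653
v -0.936 1.749 -0.465
v -1.326 2.833 -1.765
v -0.717 1.747 -0.578
v -1.097 2.905 -1.817
v -0.488 1.819 -0.63
v -0.892 3.039 -1.8
v -0.283 1.953 -0.613
v -0.742 3.215 -1.716
v -0.133 2.129 -0.529
v -0.67 3.405 -1.579
v -0.061 2.32 -0.392
v -0.687 3.582 -1.409
v -0.078 2.497 -0.221
v -0.448 -2.287 -4.141
v 0.129 -2.514 -4.722
v 0.588 -1.553 -3.399
v -0.019 -2.163 -4.864
v -0.265 -1.84 -4.84
v -0.553 -1.619 -4.656
v -0.817 -1.552 -4.354
v -0.996 -1.653 -4.003
v -1.05 -1.899 -3.683
v -0.966 -2.234 -3.469
v -0.763 -2.582 -3.408
v -0.488 -2.862 -3.515
v -0.204 -3.01 -3.766
v 0.025 -2.993 -4.102
v 0.145 -2.814 -4.447
v -2.109 3.598 0.986
v -1.139 3.335 1.383
v -2.811 3.162 2.414
v -1.193 3.833 1.508
v -1.457 4.278 1.514
v -1.87 4.567 1.399
v -2.338 4.634 1.189
v -2.753 4.463 0.933
v -3.021 4.094 0.689
v -3.08 3.612 0.513
v -2.916 3.126 0.445
v -2.568 2.749 0.501
v -2.114 2.566 0.669
v -1.659 2.619 0.908
v -1.308 2.896 1.166
f 1 38 17
f 38 12 41
f 17 41 6
f 38 41 17
f 1 17 13
f 17 6 18
f 13 18 2
f 17 18 13
f 1 13 22
f 13 2 23
f 22 23 8
f 13 23 22
f 1 22 34
f 22 8 37
f 34 37 11
f 22 37 34
f 1 34 38
f 34 11 42
f 38 42 12
f 34 42 38
f 2 18 29
f 18 6 32
f 29 32 10
f 18 32 29
f 6 41 19
f 41 12 40
f 19 40 5
f 41 40 19
f 12 42 39
f 42 11 35
f 39 35 3
f 42 35 39
f 11 37 36
f 37 8 24
f 36 24 7
f 37 24 36
f 8 23 28
f 23 2 25
f 28 25 9
f 23 25 28
f 4 30 16
f 30 10 31
f 16 31 5
f 30 31 16
f 4 16 14
f 16 5 15
f 14 15 3
f 16 15 14
f 4 14 21
f 14 3 20
f 21 20 7
f 14 20 21
f 4 21 26
f 21 7 27
f 26 27 9
f 21 27 26
f 4 26 30
f 26 9 33
f 30 33 10
f 26 33 30
f 5 31 19
f 31 10 32
f 19 32 6
f 31 32 19
f 3 15 39
f 15 5 40
f 39 40 12
f 15 40 39
f 7 20 36
f 20 3 35
f 36 35 11
f 20 35 36
f 9 27 28
f 27 7 24
f 28 24 8
f 27 24 28
f 10 33 29
f 33 9 25
f 29 25 2
f 33 25 29
f 44 43 47
f 44 47 45
f 45 47 48
f 45 48 46
f 47 43 49
f 47 49 48
f 48 49 50
f 48 50 46
f 49 43 51
f 49 51 50
f 50 51 52
f 50 52 46
f 51 43 53
f 51 53 52
f 52 53 54
f 52 54 46
f 53 43 55
f 53 55 54
f 54 55 56
f 54 56 46
f 55 43 57
f 55 57 56
f 56 57 58
f 56 58 46
f 57 43 59
f 57 59 58
f 58 59 60
f 58 60 46
f 59 43 61
f 59 61 60
f 60 61 62
f 60 62 46
f 61 43 63
f 61 63 62
f 62 63 64
f 62 64 46
f 63 43 65
f 63 65 64
f 64 65 66
f 64 66 46
f 65 43 67
f 65 67 66
f 66 67 68
f 66 68 46
f 67 43 69
f 67 69 68
f 68 69 70
f 68 70 46
f 69 43 71
f 69 71 70
f 70 71 72
f 70 72 46
f 71 43 73
f 71 73 72
f 72 73 74
f 72 74 46
f 73 43 75
f 73 75 74
f 74 75 76
f 74 76 46
f 75 43 44
f 75 44 76
f 76 44 45
f 76 45 46
f 78 77 80
f 78 80 79
f 80 77 81
f 80 81 79
f 81 77 82
f 81 82 79
f 82 77 83
f 82 83 79
f 83 77 84
f 83 84 79
f 84 77 85
f 84 85 79
f 85 77 86
f 85 86 79
f 86 77 87
f 86 87 79
f 87 77 88
f 87 88 79
f 88 77 89
f 88 89 79
f 89 77 90
f 89 90 79
f 90 77 91
f 90 91 79
f 91 77 78
f 91 78 79
f 93 92 95
f 93 95 94
f 95 92 96
f 95 96 94
f 96 92 97
f 96 97 94
f 97 92 98
f 97 98 94
f 98 92 99
f 98 99 94
f 99 92 100
f 99 100 94
f 100 92 101
f 100 101 94
f 101 92 102
f 101 102 94
f 102 92 103
f 102 103 94
f 103 92 104
f 103 104 94
f 104 92 105
f 104 105 94
f 105 92 106
f 105 106 94
f 106 92 93
f 106 93 94



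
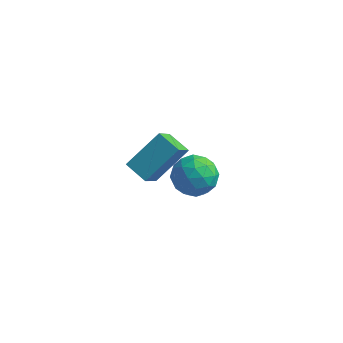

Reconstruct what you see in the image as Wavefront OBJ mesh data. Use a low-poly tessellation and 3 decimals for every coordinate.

v 0.637 3.562 -2.477
v 1.607 3.441 -2.683
v 0.253 2.599 -3.717
v 1.223 2.478 -3.923
v 0.835 2.081 -3.092
v 1.072 2.676 -2.326
v 0.788 3.364 -4.074
v 1.025 3.959 -3.308
v 1.7 3.318 -3.67
v 1.729 2.525 -3.063
v 0.131 3.515 -3.337
v 0.16 2.722 -2.73
v 1.155 3.586 -2.471
v 0.705 2.454 -3.929
v 0.476 2.221 -3.441
v 1.046 2.149 -3.561
v 0.841 3.137 -2.261
v 1.411 3.065 -2.382
v 0.957 2.266 -2.623
v 0.449 2.975 -4.018
v 1.019 2.903 -4.139
v 0.814 3.891 -2.839
v 1.384 3.819 -2.959
v 0.903 3.774 -3.777
v 1.781 3.442 -3.172
v 1.555 2.876 -3.901
v 1.299 3.397 -3.99
v 1.439 3.747 -3.539
v 1.797 2.976 -2.815
v 1.572 2.41 -3.544
v 1.344 2.177 -3.056
v 1.483 2.527 -2.605
v 1.852 2.904 -3.395
v 0.288 3.63 -2.856
v 0.063 3.064 -3.585
v 0.377 3.513 -3.795
v 0.516 3.863 -3.344
v 0.305 3.164 -2.499
v 0.079 2.598 -3.228
v 0.421 2.293 -2.861
v 0.561 2.643 -2.41
v 0.008 3.136 -3.005
v 0.763 -0.27 -0.303
v 0.765 -1.224 0.653
v -0.137 0.053 0.022
v -0.135 -0.9 0.977
v 1.575 0.86 0.823
v 1.577 -0.093 1.778
v 0.675 1.184 1.147
v 0.677 0.23 2.103
f 1 38 17
f 38 12 41
f 17 41 6
f 38 41 17
f 1 17 13
f 17 6 18
f 13 18 2
f 17 18 13
f 1 13 22
f 13 2 23
f 22 23 8
f 13 23 22
f 1 22 34
f 22 8 37
f 34 37 11
f 22 37 34
f 1 34 38
f 34 11 42
f 38 42 12
f 34 42 38
f 2 18 29
f 18 6 32
f 29 32 10
f 18 32 29
f 6 41 19
f 41 12 40
f 19 40 5
f 41 40 19
f 12 42 39
f 42 11 35
f 39 35 3
f 42 35 39
f 11 37 36
f 37 8 24
f 36 24 7
f 37 24 36
f 8 23 28
f 23 2 25
f 28 25 9
f 23 25 28
f 4 30 16
f 30 10 31
f 16 31 5
f 30 31 16
f 4 16 14
f 16 5 15
f 14 15 3
f 16 15 14
f 4 14 21
f 14 3 20
f 21 20 7
f 14 20 21
f 4 21 26
f 21 7 27
f 26 27 9
f 21 27 26
f 4 26 30
f 26 9 33
f 30 33 10
f 26 33 30
f 5 31 19
f 31 10 32
f 19 32 6
f 31 32 19
f 3 15 39
f 15 5 40
f 39 40 12
f 15 40 39
f 7 20 36
f 20 3 35
f 36 35 11
f 20 35 36
f 9 27 28
f 27 7 24
f 28 24 8
f 27 24 28
f 10 33 29
f 33 9 25
f 29 25 2
f 33 25 29
f 44 46 43
f 47 44 43
f 43 46 45
f 45 47 43
f 44 50 46
f 48 44 47
f 48 50 44
f 46 50 45
f 49 47 45
f 45 50 49
f 49 48 47
f 50 48 49



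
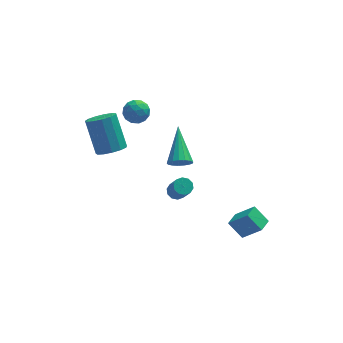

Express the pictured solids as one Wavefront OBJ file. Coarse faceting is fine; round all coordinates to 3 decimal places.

v -0.226 0.711 1.983
v 0.264 0.873 1.622
v -0.034 2.529 3.057
v 0.026 0.985 1.475
v -0.27 1.034 1.444
v -0.556 1.009 1.537
v -0.766 0.916 1.732
v -0.853 0.776 1.985
v -0.795 0.621 2.237
v -0.608 0.487 2.431
v -0.333 0.404 2.522
v -0.033 0.391 2.49
v 0.222 0.452 2.342
v 0.375 0.572 2.111
v 0.39 0.724 1.851
v -3.191 3.238 0.941
v -2.496 3.024 1.251
v -2.854 4.149 2.828
v -3.549 4.362 2.519
v -2.419 3.389 1.009
v -2.777 4.514 2.586
v -2.586 3.706 0.745
v -2.944 4.831 2.322
v -2.946 3.874 0.543
v -3.304 4.999 2.12
v -3.383 3.84 0.468
v -3.741 4.965 2.045
v -3.76 3.615 0.543
v -4.118 4.74 2.12
v -3.956 3.27 0.745
v -4.313 4.395 2.322
v -3.909 2.914 1.009
v -4.267 4.039 2.586
v -3.634 2.662 1.252
v -3.992 3.787 2.829
v -3.219 2.592 1.396
v -3.577 3.717 2.973
v -2.795 2.727 1.396
v -3.153 3.852 2.973
v -2.467 3.814 3.65
v -1.935 4.283 3.742
v -1.825 3.237 2.878
v -1.293 3.706 2.97
v -1.466 3.254 3.497
v -1.863 3.61 3.973
v -1.897 3.91 2.647
v -2.294 4.266 3.123
v -1.583 4.342 3.122
v -1.316 3.936 3.647
v -2.444 3.584 2.973
v -2.177 3.178 3.498
v -2.257 4.099 3.763
v -1.503 3.421 2.857
v -1.605 3.155 3.166
v -1.292 3.431 3.22
v -2.215 3.704 3.899
v -1.902 3.979 3.953
v -1.627 3.374 3.809
v -1.858 3.541 2.667
v -1.545 3.816 2.721
v -2.468 4.089 3.4
v -2.155 4.365 3.454
v -2.133 4.146 2.811
v -1.737 4.409 3.453
v -1.36 4.07 3
v -1.716 4.19 2.81
v -1.948 4.4 3.09
v -1.581 4.171 3.762
v -1.204 3.832 3.308
v -1.305 3.566 3.618
v -1.538 3.775 3.898
v -1.374 4.206 3.397
v -2.556 3.688 3.312
v -2.179 3.349 2.858
v -2.222 3.745 2.722
v -2.455 3.954 3.002
v -2.4 3.45 3.62
v -2.023 3.111 3.167
v -1.812 3.12 3.53
v -2.044 3.33 3.81
v -2.386 3.314 3.223
v -0.221 1.831 -1.461
v 0.246 1.737 -1.613
v 0.468 0.996 -0.47
v 0.001 1.089 -0.319
v 0.25 1.997 -1.445
v 0.472 1.255 -0.303
v 0.075 2.193 -1.284
v 0.297 1.451 -0.141
v -0.214 2.251 -1.19
v 0.008 1.509 -0.048
v -0.505 2.148 -1.2
v -0.283 1.407 -0.057
v -0.688 1.924 -1.31
v -0.466 1.183 -0.167
v -0.692 1.665 -1.477
v -0.47 0.923 -0.335
v -0.517 1.469 -1.639
v -0.295 0.727 -0.496
v -0.228 1.411 -1.732
v -0.006 0.669 -0.59
v 0.063 1.513 -1.723
v 0.285 0.772 -0.58
v 2.436 -1.424 -2.277
v 1.838 -0.909 -1.54
v 2.906 -0.746 -2.37
v 2.308 -0.231 -1.632
v 3.272 -1.869 -1.288
v 2.674 -1.354 -0.55
v 3.742 -1.191 -1.38
v 3.144 -0.676 -0.643
f 2 1 4
f 2 4 3
f 4 1 5
f 4 5 3
f 5 1 6
f 5 6 3
f 6 1 7
f 6 7 3
f 7 1 8
f 7 8 3
f 8 1 9
f 8 9 3
f 9 1 10
f 9 10 3
f 10 1 11
f 10 11 3
f 11 1 12
f 11 12 3
f 12 1 13
f 12 13 3
f 13 1 14
f 13 14 3
f 14 1 15
f 14 15 3
f 15 1 2
f 15 2 3
f 17 16 20
f 17 20 18
f 18 20 21
f 18 21 19
f 20 16 22
f 20 22 21
f 21 22 23
f 21 23 19
f 22 16 24
f 22 24 23
f 23 24 25
f 23 25 19
f 24 16 26
f 24 26 25
f 25 26 27
f 25 27 19
f 26 16 28
f 26 28 27
f 27 28 29
f 27 29 19
f 28 16 30
f 28 30 29
f 29 30 31
f 29 31 19
f 30 16 32
f 30 32 31
f 31 32 33
f 31 33 19
f 32 16 34
f 32 34 33
f 33 34 35
f 33 35 19
f 34 16 36
f 34 36 35
f 35 36 37
f 35 37 19
f 36 16 38
f 36 38 37
f 37 38 39
f 37 39 19
f 38 16 17
f 38 17 39
f 39 17 18
f 39 18 19
f 40 77 56
f 77 51 80
f 56 80 45
f 77 80 56
f 40 56 52
f 56 45 57
f 52 57 41
f 56 57 52
f 40 52 61
f 52 41 62
f 61 62 47
f 52 62 61
f 40 61 73
f 61 47 76
f 73 76 50
f 61 76 73
f 40 73 77
f 73 50 81
f 77 81 51
f 73 81 77
f 41 57 68
f 57 45 71
f 68 71 49
f 57 71 68
f 45 80 58
f 80 51 79
f 58 79 44
f 80 79 58
f 51 81 78
f 81 50 74
f 78 74 42
f 81 74 78
f 50 76 75
f 76 47 63
f 75 63 46
f 76 63 75
f 47 62 67
f 62 41 64
f 67 64 48
f 62 64 67
f 43 69 55
f 69 49 70
f 55 70 44
f 69 70 55
f 43 55 53
f 55 44 54
f 53 54 42
f 55 54 53
f 43 53 60
f 53 42 59
f 60 59 46
f 53 59 60
f 43 60 65
f 60 46 66
f 65 66 48
f 60 66 65
f 43 65 69
f 65 48 72
f 69 72 49
f 65 72 69
f 44 70 58
f 70 49 71
f 58 71 45
f 70 71 58
f 42 54 78
f 54 44 79
f 78 79 51
f 54 79 78
f 46 59 75
f 59 42 74
f 75 74 50
f 59 74 75
f 48 66 67
f 66 46 63
f 67 63 47
f 66 63 67
f 49 72 68
f 72 48 64
f 68 64 41
f 72 64 68
f 83 82 86
f 83 86 84
f 84 86 87
f 84 87 85
f 86 82 88
f 86 88 87
f 87 88 89
f 87 89 85
f 88 82 90
f 88 90 89
f 89 90 91
f 89 91 85
f 90 82 92
f 90 92 91
f 91 92 93
f 91 93 85
f 92 82 94
f 92 94 93
f 93 94 95
f 93 95 85
f 94 82 96
f 94 96 95
f 95 96 97
f 95 97 85
f 96 82 98
f 96 98 97
f 97 98 99
f 97 99 85
f 98 82 100
f 98 100 99
f 99 100 101
f 99 101 85
f 100 82 102
f 100 102 101
f 101 102 103
f 101 103 85
f 102 82 83
f 102 83 103
f 103 83 84
f 103 84 85
f 105 107 104
f 108 105 104
f 104 107 106
f 106 108 104
f 105 111 107
f 109 105 108
f 109 111 105
f 107 111 106
f 110 108 106
f 106 111 110
f 110 109 108
f 111 109 110



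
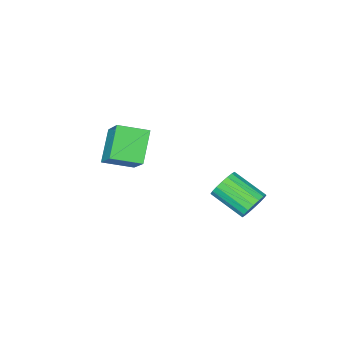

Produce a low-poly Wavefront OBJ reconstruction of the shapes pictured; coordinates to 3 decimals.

v -2.436 2.49 0.689
v -1.999 2.956 1.249
v -1.427 1.337 2.151
v -1.864 0.87 1.591
v -2.339 2.926 1.412
v -1.768 1.307 2.314
v -2.699 2.81 1.431
v -2.127 1.191 2.333
v -3.006 2.631 1.303
v -2.435 1.011 2.205
v -3.201 2.423 1.054
v -2.629 0.803 1.956
v -3.244 2.229 0.732
v -2.672 0.609 1.634
v -3.127 2.086 0.402
v -2.555 0.467 1.304
v -2.873 2.023 0.129
v -2.301 0.404 1.031
v -2.532 2.053 -0.034
v -1.961 0.434 0.868
v -2.173 2.169 -0.053
v -1.601 0.55 0.849
v -1.865 2.349 0.075
v -1.294 0.729 0.977
v -1.671 2.557 0.324
v -1.099 0.937 1.226
v -1.628 2.751 0.646
v -1.056 1.131 1.548
v -1.745 2.893 0.976
v -1.173 1.274 1.878
v -0.718 -3.962 2.717
v -0.144 -2.424 4.136
v 0.341 -3.082 1.336
v 0.915 -1.545 2.755
v 0.565 -4.835 3.145
v 1.139 -3.298 4.564
v 1.624 -3.956 1.764
v 2.198 -2.418 3.183
f 2 1 5
f 2 5 3
f 3 5 6
f 3 6 4
f 5 1 7
f 5 7 6
f 6 7 8
f 6 8 4
f 7 1 9
f 7 9 8
f 8 9 10
f 8 10 4
f 9 1 11
f 9 11 10
f 10 11 12
f 10 12 4
f 11 1 13
f 11 13 12
f 12 13 14
f 12 14 4
f 13 1 15
f 13 15 14
f 14 15 16
f 14 16 4
f 15 1 17
f 15 17 16
f 16 17 18
f 16 18 4
f 17 1 19
f 17 19 18
f 18 19 20
f 18 20 4
f 19 1 21
f 19 21 20
f 20 21 22
f 20 22 4
f 21 1 23
f 21 23 22
f 22 23 24
f 22 24 4
f 23 1 25
f 23 25 24
f 24 25 26
f 24 26 4
f 25 1 27
f 25 27 26
f 26 27 28
f 26 28 4
f 27 1 29
f 27 29 28
f 28 29 30
f 28 30 4
f 29 1 2
f 29 2 30
f 30 2 3
f 30 3 4
f 32 34 31
f 35 32 31
f 31 34 33
f 33 35 31
f 32 38 34
f 36 32 35
f 36 38 32
f 34 38 33
f 37 35 33
f 33 38 37
f 37 36 35
f 38 36 37



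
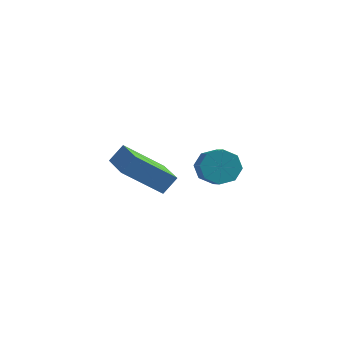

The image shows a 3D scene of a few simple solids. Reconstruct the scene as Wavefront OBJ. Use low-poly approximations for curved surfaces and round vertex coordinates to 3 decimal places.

v 2.698 -1.118 1.731
v 3.107 -0.504 2.154
v 3.711 -1.248 2.651
v 3.302 -1.862 2.229
v 2.582 -0.717 2.472
v 3.185 -1.462 2.969
v 2.124 -1.165 2.356
v 2.728 -1.91 2.854
v 2.003 -1.585 1.874
v 2.607 -2.33 2.372
v 2.289 -1.732 1.309
v 2.893 -2.476 1.806
v 2.815 -1.518 0.991
v 3.418 -2.263 1.488
v 3.272 -1.07 1.106
v 3.876 -1.815 1.604
v 3.393 -0.65 1.588
v 3.997 -1.395 2.086
v -2.693 0.221 0.173
v -2.304 0.73 0.928
v -1.317 1.228 -1.217
v -0.928 1.737 -0.462
v -1.412 -1.157 0.442
v -1.023 -0.648 1.197
v -0.036 -0.15 -0.948
v 0.353 0.359 -0.193
f 2 1 5
f 2 5 3
f 3 5 6
f 3 6 4
f 5 1 7
f 5 7 6
f 6 7 8
f 6 8 4
f 7 1 9
f 7 9 8
f 8 9 10
f 8 10 4
f 9 1 11
f 9 11 10
f 10 11 12
f 10 12 4
f 11 1 13
f 11 13 12
f 12 13 14
f 12 14 4
f 13 1 15
f 13 15 14
f 14 15 16
f 14 16 4
f 15 1 17
f 15 17 16
f 16 17 18
f 16 18 4
f 17 1 2
f 17 2 18
f 18 2 3
f 18 3 4
f 20 22 19
f 23 20 19
f 19 22 21
f 21 23 19
f 20 26 22
f 24 20 23
f 24 26 20
f 22 26 21
f 25 23 21
f 21 26 25
f 25 24 23
f 26 24 25



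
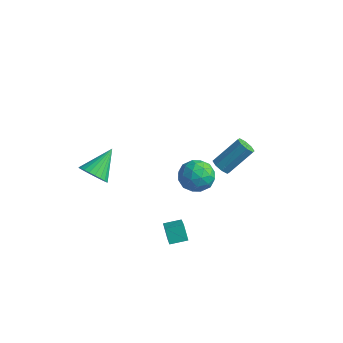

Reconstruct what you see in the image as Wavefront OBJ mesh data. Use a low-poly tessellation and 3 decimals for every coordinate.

v 1.173 -3.556 -1.147
v 0.664 -3.23 -0.441
v 0.095 -2.256 -2.525
v -0.414 -1.929 -1.819
v 1.814 -2.871 -1.001
v 1.305 -2.544 -0.295
v 0.736 -1.57 -2.379
v 0.227 -1.244 -1.673
v -0.556 3.344 -1.436
v -0.131 3.498 -1.815
v 0.6 4.711 -0.504
v 0.176 4.556 -0.124
v -0.499 3.758 -1.851
v 0.233 4.971 -0.54
v -0.899 3.776 -1.644
v -0.168 4.989 -0.333
v -1.099 3.54 -1.314
v -0.367 4.753 -0.003
v -0.98 3.189 -1.056
v -0.249 4.402 0.255
v -0.613 2.929 -1.02
v 0.119 4.142 0.291
v -0.212 2.911 -1.227
v 0.519 4.124 0.084
v -0.013 3.147 -1.557
v 0.719 4.36 -0.246
v 0.464 0.158 1.331
v 1.415 -0.138 1.416
v -0.015 -1.142 2.164
v 0.936 -1.438 2.249
v 0.62 -0.625 2.737
v 0.916 0.178 2.221
v 0.484 -1.458 1.359
v 0.78 -0.655 0.843
v 1.427 -1.137 1.433
v 1.511 -0.622 2.284
v -0.111 -0.658 1.296
v -0.027 -0.143 2.147
v 0.982 0.124 1.3
v 0.418 -1.404 2.28
v 0.233 -0.926 2.566
v 0.792 -1.1 2.616
v 0.689 0.31 1.774
v 1.247 0.136 1.824
v 0.78 -0.15 2.6
v 0.153 -1.416 1.756
v 0.711 -1.59 1.806
v 0.608 -0.18 0.964
v 1.167 -0.354 1.014
v 0.62 -1.13 0.98
v 1.547 -0.637 1.36
v 1.265 -1.401 1.85
v 1 -1.413 1.326
v 1.174 -0.941 1.024
v 1.597 -0.335 1.861
v 1.315 -1.098 2.35
v 1.13 -0.62 2.637
v 1.304 -0.148 2.334
v 1.604 -0.922 1.871
v 0.085 -0.182 1.23
v -0.197 -0.945 1.719
v 0.096 -1.132 1.246
v 0.27 -0.66 0.943
v 0.135 0.121 1.73
v -0.147 -0.643 2.22
v 0.226 -0.339 2.556
v 0.4 0.133 2.254
v -0.204 -0.358 1.709
v -4.034 -2.912 0.899
v -3.193 -3.038 1.029
v -3.966 -1.408 1.921
v -3.189 -2.85 0.751
v -3.313 -2.67 0.496
v -3.547 -2.528 0.302
v -3.855 -2.444 0.199
v -4.19 -2.432 0.203
v -4.502 -2.492 0.312
v -4.742 -2.616 0.511
v -4.874 -2.786 0.768
v -4.879 -2.974 1.046
v -4.754 -3.153 1.301
v -4.52 -3.296 1.495
v -4.212 -3.38 1.598
v -3.877 -3.392 1.594
v -3.565 -3.332 1.485
v -3.325 -3.207 1.286
f 2 4 1
f 5 2 1
f 1 4 3
f 3 5 1
f 2 8 4
f 6 2 5
f 6 8 2
f 4 8 3
f 7 5 3
f 3 8 7
f 7 6 5
f 8 6 7
f 10 9 13
f 10 13 11
f 11 13 14
f 11 14 12
f 13 9 15
f 13 15 14
f 14 15 16
f 14 16 12
f 15 9 17
f 15 17 16
f 16 17 18
f 16 18 12
f 17 9 19
f 17 19 18
f 18 19 20
f 18 20 12
f 19 9 21
f 19 21 20
f 20 21 22
f 20 22 12
f 21 9 23
f 21 23 22
f 22 23 24
f 22 24 12
f 23 9 25
f 23 25 24
f 24 25 26
f 24 26 12
f 25 9 10
f 25 10 26
f 26 10 11
f 26 11 12
f 27 64 43
f 64 38 67
f 43 67 32
f 64 67 43
f 27 43 39
f 43 32 44
f 39 44 28
f 43 44 39
f 27 39 48
f 39 28 49
f 48 49 34
f 39 49 48
f 27 48 60
f 48 34 63
f 60 63 37
f 48 63 60
f 27 60 64
f 60 37 68
f 64 68 38
f 60 68 64
f 28 44 55
f 44 32 58
f 55 58 36
f 44 58 55
f 32 67 45
f 67 38 66
f 45 66 31
f 67 66 45
f 38 68 65
f 68 37 61
f 65 61 29
f 68 61 65
f 37 63 62
f 63 34 50
f 62 50 33
f 63 50 62
f 34 49 54
f 49 28 51
f 54 51 35
f 49 51 54
f 30 56 42
f 56 36 57
f 42 57 31
f 56 57 42
f 30 42 40
f 42 31 41
f 40 41 29
f 42 41 40
f 30 40 47
f 40 29 46
f 47 46 33
f 40 46 47
f 30 47 52
f 47 33 53
f 52 53 35
f 47 53 52
f 30 52 56
f 52 35 59
f 56 59 36
f 52 59 56
f 31 57 45
f 57 36 58
f 45 58 32
f 57 58 45
f 29 41 65
f 41 31 66
f 65 66 38
f 41 66 65
f 33 46 62
f 46 29 61
f 62 61 37
f 46 61 62
f 35 53 54
f 53 33 50
f 54 50 34
f 53 50 54
f 36 59 55
f 59 35 51
f 55 51 28
f 59 51 55
f 70 69 72
f 70 72 71
f 72 69 73
f 72 73 71
f 73 69 74
f 73 74 71
f 74 69 75
f 74 75 71
f 75 69 76
f 75 76 71
f 76 69 77
f 76 77 71
f 77 69 78
f 77 78 71
f 78 69 79
f 78 79 71
f 79 69 80
f 79 80 71
f 80 69 81
f 80 81 71
f 81 69 82
f 81 82 71
f 82 69 83
f 82 83 71
f 83 69 84
f 83 84 71
f 84 69 85
f 84 85 71
f 85 69 86
f 85 86 71
f 86 69 70
f 86 70 71



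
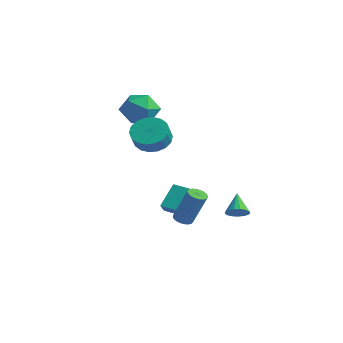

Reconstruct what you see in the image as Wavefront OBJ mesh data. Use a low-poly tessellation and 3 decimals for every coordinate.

v -2.364 0.339 -3.824
v -2.596 1.548 -2.68
v -2.653 0.895 -4.47
v -2.885 2.103 -3.327
v -1.015 0.797 -4.033
v -1.247 2.005 -2.89
v -1.304 1.352 -4.68
v -1.536 2.561 -3.536
v 2.566 1.061 -2.956
v 3.124 1.354 -2.76
v 1.854 1.779 -2.004
v 3.014 1.545 -2.986
v 2.801 1.625 -3.206
v 2.535 1.576 -3.368
v 2.276 1.408 -3.436
v 2.083 1.162 -3.394
v 2.001 0.892 -3.252
v 2.049 0.661 -3.042
v 2.215 0.521 -2.812
v 2.462 0.505 -2.616
v 2.733 0.617 -2.497
v 2.965 0.83 -2.484
v 3.107 1.096 -2.579
v 0.354 -0.699 -3.552
v 0.867 -0.833 -3.733
v 1.638 -0.536 -1.769
v 1.126 -0.401 -1.588
v 0.866 -0.617 -3.765
v 1.637 -0.32 -1.802
v 0.787 -0.414 -3.765
v 1.558 -0.116 -1.801
v 0.642 -0.253 -3.732
v 1.413 0.044 -1.769
v 0.453 -0.161 -3.672
v 1.224 0.137 -1.709
v 0.25 -0.15 -3.593
v 1.021 0.147 -1.63
v 0.062 -0.223 -3.509
v 0.833 0.074 -1.546
v -0.081 -0.368 -3.43
v 0.69 -0.071 -1.467
v -0.158 -0.564 -3.371
v 0.613 -0.267 -1.407
v -0.157 -0.78 -3.338
v 0.614 -0.483 -1.375
v -0.078 -0.984 -3.339
v 0.693 -0.686 -1.375
v 0.067 -1.144 -3.371
v 0.838 -0.847 -1.408
v 0.256 -1.237 -3.431
v 1.027 -0.939 -1.468
v 0.459 -1.247 -3.51
v 1.23 -0.95 -1.547
v 0.647 -1.174 -3.594
v 1.418 -0.877 -1.631
v 0.79 -1.029 -3.673
v 1.561 -0.732 -1.71
v -1.233 -1.303 1.97
v -0.802 -1.995 1.325
v -0.496 -2.55 2.125
v -0.927 -1.857 2.77
v -0.457 -1.696 1.401
v -0.151 -2.251 2.2
v -0.265 -1.319 1.589
v 0.04 -1.874 2.389
v -0.266 -0.939 1.853
v 0.04 -1.493 2.653
v -0.457 -0.631 2.14
v -0.152 -1.185 2.94
v -0.803 -0.456 2.393
v -0.497 -1.01 3.193
v -1.233 -0.448 2.563
v -0.928 -1.003 3.363
v -1.664 -0.61 2.615
v -1.358 -1.165 3.415
v -2.009 -0.909 2.54
v -1.703 -1.464 3.339
v -2.2 -1.286 2.351
v -1.895 -1.841 3.151
v -2.2 -1.667 2.087
v -1.894 -2.221 2.887
v -2.008 -1.975 1.8
v -1.703 -2.529 2.6
v -1.663 -2.15 1.547
v -1.357 -2.704 2.347
v -1.232 -2.157 1.377
v -0.927 -2.712 2.177
v -4.663 0.53 2.661
v -3.634 0.921 2.213
v -3.706 -0.681 3.807
v -2.677 -0.29 3.359
v -3.335 0.423 4.046
v -3.927 1.171 3.338
v -3.413 -0.931 2.682
v -4.005 -0.183 1.974
v -2.862 0.018 2.227
v -2.813 0.854 3.069
v -4.527 -0.614 2.951
v -4.478 0.222 3.793
f 2 4 1
f 5 2 1
f 1 4 3
f 3 5 1
f 2 8 4
f 6 2 5
f 6 8 2
f 4 8 3
f 7 5 3
f 3 8 7
f 7 6 5
f 8 6 7
f 10 9 12
f 10 12 11
f 12 9 13
f 12 13 11
f 13 9 14
f 13 14 11
f 14 9 15
f 14 15 11
f 15 9 16
f 15 16 11
f 16 9 17
f 16 17 11
f 17 9 18
f 17 18 11
f 18 9 19
f 18 19 11
f 19 9 20
f 19 20 11
f 20 9 21
f 20 21 11
f 21 9 22
f 21 22 11
f 22 9 23
f 22 23 11
f 23 9 10
f 23 10 11
f 25 24 28
f 25 28 26
f 26 28 29
f 26 29 27
f 28 24 30
f 28 30 29
f 29 30 31
f 29 31 27
f 30 24 32
f 30 32 31
f 31 32 33
f 31 33 27
f 32 24 34
f 32 34 33
f 33 34 35
f 33 35 27
f 34 24 36
f 34 36 35
f 35 36 37
f 35 37 27
f 36 24 38
f 36 38 37
f 37 38 39
f 37 39 27
f 38 24 40
f 38 40 39
f 39 40 41
f 39 41 27
f 40 24 42
f 40 42 41
f 41 42 43
f 41 43 27
f 42 24 44
f 42 44 43
f 43 44 45
f 43 45 27
f 44 24 46
f 44 46 45
f 45 46 47
f 45 47 27
f 46 24 48
f 46 48 47
f 47 48 49
f 47 49 27
f 48 24 50
f 48 50 49
f 49 50 51
f 49 51 27
f 50 24 52
f 50 52 51
f 51 52 53
f 51 53 27
f 52 24 54
f 52 54 53
f 53 54 55
f 53 55 27
f 54 24 56
f 54 56 55
f 55 56 57
f 55 57 27
f 56 24 25
f 56 25 57
f 57 25 26
f 57 26 27
f 59 58 62
f 59 62 60
f 60 62 63
f 60 63 61
f 62 58 64
f 62 64 63
f 63 64 65
f 63 65 61
f 64 58 66
f 64 66 65
f 65 66 67
f 65 67 61
f 66 58 68
f 66 68 67
f 67 68 69
f 67 69 61
f 68 58 70
f 68 70 69
f 69 70 71
f 69 71 61
f 70 58 72
f 70 72 71
f 71 72 73
f 71 73 61
f 72 58 74
f 72 74 73
f 73 74 75
f 73 75 61
f 74 58 76
f 74 76 75
f 75 76 77
f 75 77 61
f 76 58 78
f 76 78 77
f 77 78 79
f 77 79 61
f 78 58 80
f 78 80 79
f 79 80 81
f 79 81 61
f 80 58 82
f 80 82 81
f 81 82 83
f 81 83 61
f 82 58 84
f 82 84 83
f 83 84 85
f 83 85 61
f 84 58 86
f 84 86 85
f 85 86 87
f 85 87 61
f 86 58 59
f 86 59 87
f 87 59 60
f 87 60 61
f 88 99 93
f 88 93 89
f 88 89 95
f 88 95 98
f 88 98 99
f 89 93 97
f 93 99 92
f 99 98 90
f 98 95 94
f 95 89 96
f 91 97 92
f 91 92 90
f 91 90 94
f 91 94 96
f 91 96 97
f 92 97 93
f 90 92 99
f 94 90 98
f 96 94 95
f 97 96 89



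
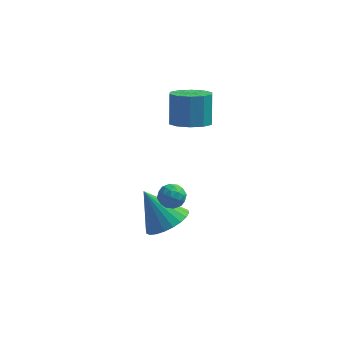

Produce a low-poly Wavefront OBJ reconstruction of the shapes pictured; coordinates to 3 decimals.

v -0.323 -0.596 -4.022
v 0.576 -0.38 -3.463
v -1.417 -0.244 -2.398
v 0.478 0.002 -3.612
v 0.258 0.293 -3.823
v -0.05 0.449 -4.065
v -0.4 0.445 -4.3
v -0.738 0.283 -4.492
v -1.013 -0.012 -4.614
v -1.182 -0.397 -4.645
v -1.221 -0.812 -4.581
v -1.123 -1.194 -4.432
v -0.903 -1.484 -4.221
v -0.595 -1.64 -3.98
v -0.245 -1.637 -3.745
v 0.093 -1.475 -3.552
v 0.368 -1.179 -3.431
v 0.537 -0.794 -3.399
v 0.106 2.788 -0.033
v 1.056 2.648 0.107
v 0.943 3.351 1.573
v -0.006 3.492 1.433
v 0.984 3.182 -0.155
v 0.872 3.886 1.311
v 0.577 3.566 -0.37
v 0.465 4.27 1.096
v -0.009 3.653 -0.457
v -0.122 4.357 1.009
v -0.552 3.41 -0.382
v -0.664 4.113 1.084
v -0.843 2.929 -0.173
v -0.956 3.632 1.293
v -0.772 2.394 0.089
v -0.884 3.098 1.555
v -0.365 2.01 0.304
v -0.477 2.714 1.77
v 0.222 1.923 0.391
v 0.109 2.627 1.857
v 0.764 2.167 0.316
v 0.652 2.87 1.782
v 0.028 -1.658 -0.826
v 0.36 -1.894 -0.317
v -0.02 -2.626 -1.243
v 0.312 -2.862 -0.734
v -0.298 -2.647 -0.654
v -0.268 -2.049 -0.396
v 0.608 -2.471 -1.164
v 0.638 -1.873 -0.906
v 0.719 -2.397 -0.526
v 0.159 -2.505 -0.211
v 0.181 -2.015 -1.349
v -0.379 -2.123 -1.034
v 0.198 -1.691 -0.535
v 0.142 -2.829 -1.025
v -0.217 -2.702 -0.978
v -0.021 -2.841 -0.679
v -0.171 -1.782 -0.581
v 0.024 -1.921 -0.282
v -0.362 -2.363 -0.48
v 0.316 -2.599 -1.278
v 0.511 -2.738 -0.979
v 0.361 -1.679 -0.881
v 0.557 -1.818 -0.582
v 0.702 -2.157 -1.08
v 0.605 -2.125 -0.359
v 0.576 -2.694 -0.604
v 0.75 -2.464 -0.857
v 0.768 -2.113 -0.705
v 0.275 -2.189 -0.173
v 0.247 -2.758 -0.419
v -0.111 -2.631 -0.371
v -0.094 -2.28 -0.219
v 0.486 -2.484 -0.296
v 0.093 -1.762 -1.141
v 0.065 -2.331 -1.387
v 0.434 -2.24 -1.341
v 0.451 -1.889 -1.189
v -0.236 -1.826 -0.956
v -0.265 -2.395 -1.201
v -0.428 -2.407 -0.855
v -0.41 -2.056 -0.703
v -0.146 -2.036 -1.264
f 2 1 4
f 2 4 3
f 4 1 5
f 4 5 3
f 5 1 6
f 5 6 3
f 6 1 7
f 6 7 3
f 7 1 8
f 7 8 3
f 8 1 9
f 8 9 3
f 9 1 10
f 9 10 3
f 10 1 11
f 10 11 3
f 11 1 12
f 11 12 3
f 12 1 13
f 12 13 3
f 13 1 14
f 13 14 3
f 14 1 15
f 14 15 3
f 15 1 16
f 15 16 3
f 16 1 17
f 16 17 3
f 17 1 18
f 17 18 3
f 18 1 2
f 18 2 3
f 20 19 23
f 20 23 21
f 21 23 24
f 21 24 22
f 23 19 25
f 23 25 24
f 24 25 26
f 24 26 22
f 25 19 27
f 25 27 26
f 26 27 28
f 26 28 22
f 27 19 29
f 27 29 28
f 28 29 30
f 28 30 22
f 29 19 31
f 29 31 30
f 30 31 32
f 30 32 22
f 31 19 33
f 31 33 32
f 32 33 34
f 32 34 22
f 33 19 35
f 33 35 34
f 34 35 36
f 34 36 22
f 35 19 37
f 35 37 36
f 36 37 38
f 36 38 22
f 37 19 39
f 37 39 38
f 38 39 40
f 38 40 22
f 39 19 20
f 39 20 40
f 40 20 21
f 40 21 22
f 41 78 57
f 78 52 81
f 57 81 46
f 78 81 57
f 41 57 53
f 57 46 58
f 53 58 42
f 57 58 53
f 41 53 62
f 53 42 63
f 62 63 48
f 53 63 62
f 41 62 74
f 62 48 77
f 74 77 51
f 62 77 74
f 41 74 78
f 74 51 82
f 78 82 52
f 74 82 78
f 42 58 69
f 58 46 72
f 69 72 50
f 58 72 69
f 46 81 59
f 81 52 80
f 59 80 45
f 81 80 59
f 52 82 79
f 82 51 75
f 79 75 43
f 82 75 79
f 51 77 76
f 77 48 64
f 76 64 47
f 77 64 76
f 48 63 68
f 63 42 65
f 68 65 49
f 63 65 68
f 44 70 56
f 70 50 71
f 56 71 45
f 70 71 56
f 44 56 54
f 56 45 55
f 54 55 43
f 56 55 54
f 44 54 61
f 54 43 60
f 61 60 47
f 54 60 61
f 44 61 66
f 61 47 67
f 66 67 49
f 61 67 66
f 44 66 70
f 66 49 73
f 70 73 50
f 66 73 70
f 45 71 59
f 71 50 72
f 59 72 46
f 71 72 59
f 43 55 79
f 55 45 80
f 79 80 52
f 55 80 79
f 47 60 76
f 60 43 75
f 76 75 51
f 60 75 76
f 49 67 68
f 67 47 64
f 68 64 48
f 67 64 68
f 50 73 69
f 73 49 65
f 69 65 42
f 73 65 69



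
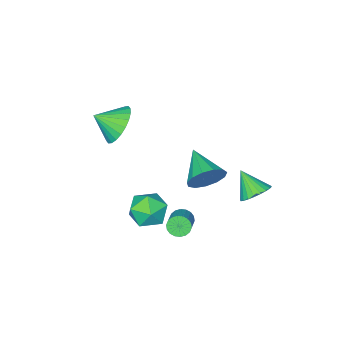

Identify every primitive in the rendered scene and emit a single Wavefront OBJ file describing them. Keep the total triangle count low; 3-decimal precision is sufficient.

v -3.417 4.051 -2.392
v -2.741 4.339 -2.163
v -3.343 3.109 -1.428
v -2.932 4.497 -1.994
v -3.197 4.587 -1.885
v -3.496 4.596 -1.853
v -3.782 4.522 -1.904
v -4.013 4.376 -2.029
v -4.154 4.18 -2.209
v -4.182 3.965 -2.417
v -4.094 3.764 -2.621
v -3.902 3.605 -2.79
v -3.637 3.515 -2.899
v -3.339 3.506 -2.93
v -3.052 3.581 -2.88
v -2.821 3.727 -2.755
v -2.681 3.922 -2.575
v -2.652 4.137 -2.367
v -0.346 4.443 0.761
v 0.062 4.622 1.519
v -0.814 2.977 1.359
v -0.402 4.79 1.568
v -0.849 4.847 1.36
v -1.136 4.776 0.962
v -1.172 4.599 0.5
v -0.946 4.373 0.121
v -0.53 4.168 -0.055
v -0.056 4.051 0.028
v 0.326 4.058 0.344
v 0.495 4.187 0.792
v 0.397 4.397 1.23
v -0.295 -1.439 0.26
v 0.408 -0.668 0.145
v 0.535 -2.101 0.9
v 0.225 -0.558 0.495
v -0.037 -0.583 0.809
v -0.338 -0.738 1.04
v -0.633 -1 1.151
v -0.876 -1.328 1.127
v -1.031 -1.674 0.971
v -1.074 -1.984 0.706
v -0.998 -2.211 0.374
v -0.815 -2.32 0.024
v -0.553 -2.296 -0.29
v -0.252 -2.141 -0.52
v 0.043 -1.879 -0.632
v 0.286 -1.55 -0.608
v 0.441 -1.205 -0.452
v 0.484 -0.895 -0.187
v 0.208 2.548 -2.113
v 0.672 2.789 -2.94
v 0.868 1.111 -2.16
v 1.332 1.352 -2.987
v 1.587 1.774 -2.143
v 1.179 2.662 -2.113
v 0.361 1.238 -2.987
v -0.047 2.126 -2.957
v 0.766 1.979 -3.48
v 1.524 2.31 -2.958
v 0.016 1.59 -2.142
v 0.774 1.921 -1.62
v -0.673 2.437 -3.755
v -0.391 2.511 -4.209
v 0.416 3.296 -3.579
v 0.133 3.223 -3.125
v -0.554 2.687 -4.219
v 0.253 3.472 -3.589
v -0.741 2.813 -4.137
v 0.065 3.599 -3.507
v -0.915 2.865 -3.979
v -0.108 3.65 -3.349
v -1.041 2.832 -3.777
v -0.234 3.618 -3.147
v -1.094 2.721 -3.57
v -0.287 3.507 -2.941
v -1.064 2.554 -3.4
v -0.257 3.339 -2.771
v -0.956 2.364 -3.301
v -0.149 3.149 -2.671
v -0.793 2.188 -3.291
v 0.014 2.973 -2.661
v -0.605 2.061 -3.373
v 0.201 2.847 -2.743
v -0.432 2.01 -3.531
v 0.375 2.795 -2.901
v -0.306 2.042 -3.733
v 0.501 2.828 -3.103
v -0.253 2.153 -3.939
v 0.554 2.939 -3.31
v -0.283 2.321 -4.109
v 0.524 3.106 -3.48
f 2 1 4
f 2 4 3
f 4 1 5
f 4 5 3
f 5 1 6
f 5 6 3
f 6 1 7
f 6 7 3
f 7 1 8
f 7 8 3
f 8 1 9
f 8 9 3
f 9 1 10
f 9 10 3
f 10 1 11
f 10 11 3
f 11 1 12
f 11 12 3
f 12 1 13
f 12 13 3
f 13 1 14
f 13 14 3
f 14 1 15
f 14 15 3
f 15 1 16
f 15 16 3
f 16 1 17
f 16 17 3
f 17 1 18
f 17 18 3
f 18 1 2
f 18 2 3
f 20 19 22
f 20 22 21
f 22 19 23
f 22 23 21
f 23 19 24
f 23 24 21
f 24 19 25
f 24 25 21
f 25 19 26
f 25 26 21
f 26 19 27
f 26 27 21
f 27 19 28
f 27 28 21
f 28 19 29
f 28 29 21
f 29 19 30
f 29 30 21
f 30 19 31
f 30 31 21
f 31 19 20
f 31 20 21
f 33 32 35
f 33 35 34
f 35 32 36
f 35 36 34
f 36 32 37
f 36 37 34
f 37 32 38
f 37 38 34
f 38 32 39
f 38 39 34
f 39 32 40
f 39 40 34
f 40 32 41
f 40 41 34
f 41 32 42
f 41 42 34
f 42 32 43
f 42 43 34
f 43 32 44
f 43 44 34
f 44 32 45
f 44 45 34
f 45 32 46
f 45 46 34
f 46 32 47
f 46 47 34
f 47 32 48
f 47 48 34
f 48 32 49
f 48 49 34
f 49 32 33
f 49 33 34
f 50 61 55
f 50 55 51
f 50 51 57
f 50 57 60
f 50 60 61
f 51 55 59
f 55 61 54
f 61 60 52
f 60 57 56
f 57 51 58
f 53 59 54
f 53 54 52
f 53 52 56
f 53 56 58
f 53 58 59
f 54 59 55
f 52 54 61
f 56 52 60
f 58 56 57
f 59 58 51
f 63 62 66
f 63 66 64
f 64 66 67
f 64 67 65
f 66 62 68
f 66 68 67
f 67 68 69
f 67 69 65
f 68 62 70
f 68 70 69
f 69 70 71
f 69 71 65
f 70 62 72
f 70 72 71
f 71 72 73
f 71 73 65
f 72 62 74
f 72 74 73
f 73 74 75
f 73 75 65
f 74 62 76
f 74 76 75
f 75 76 77
f 75 77 65
f 76 62 78
f 76 78 77
f 77 78 79
f 77 79 65
f 78 62 80
f 78 80 79
f 79 80 81
f 79 81 65
f 80 62 82
f 80 82 81
f 81 82 83
f 81 83 65
f 82 62 84
f 82 84 83
f 83 84 85
f 83 85 65
f 84 62 86
f 84 86 85
f 85 86 87
f 85 87 65
f 86 62 88
f 86 88 87
f 87 88 89
f 87 89 65
f 88 62 90
f 88 90 89
f 89 90 91
f 89 91 65
f 90 62 63
f 90 63 91
f 91 63 64
f 91 64 65

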